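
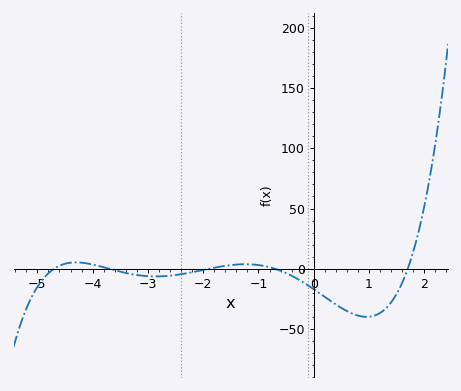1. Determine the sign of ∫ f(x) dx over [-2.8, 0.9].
negative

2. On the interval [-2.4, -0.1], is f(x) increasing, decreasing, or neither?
neither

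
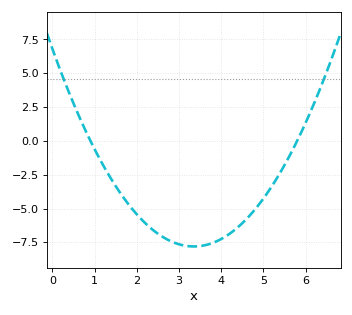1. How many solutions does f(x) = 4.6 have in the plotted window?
2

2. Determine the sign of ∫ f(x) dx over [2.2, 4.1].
negative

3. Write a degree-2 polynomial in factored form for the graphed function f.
y = 1.3(x - 0.9)(x - 5.8)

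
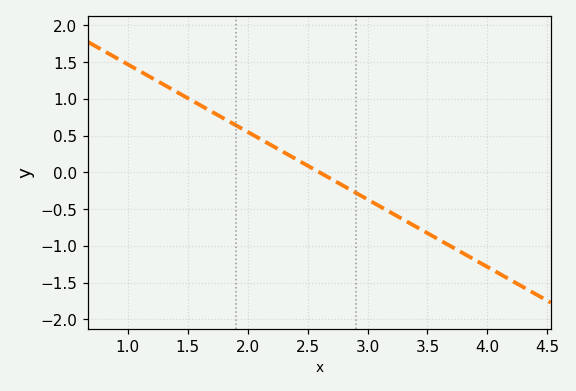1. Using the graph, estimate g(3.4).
-0.736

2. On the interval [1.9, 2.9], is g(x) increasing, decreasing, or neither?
decreasing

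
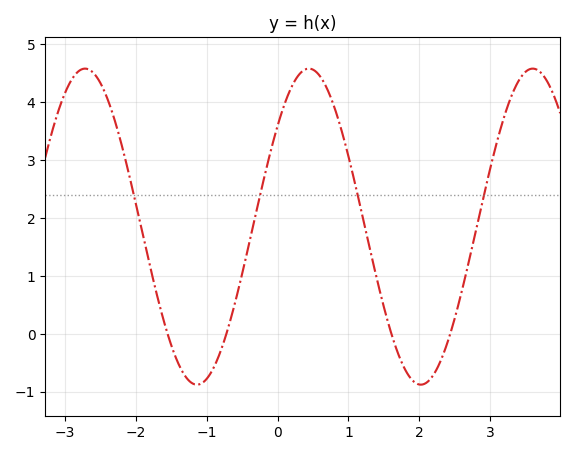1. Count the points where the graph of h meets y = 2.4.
4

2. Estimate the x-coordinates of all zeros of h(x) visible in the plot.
-1.6, -0.7, 1.6, 2.4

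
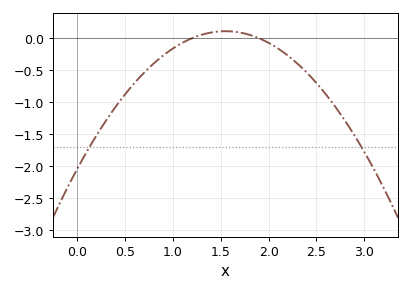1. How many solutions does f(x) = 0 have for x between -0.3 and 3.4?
2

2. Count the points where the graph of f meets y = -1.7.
2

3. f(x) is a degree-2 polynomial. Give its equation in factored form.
y = -0.9(x - 1.2)(x - 1.9)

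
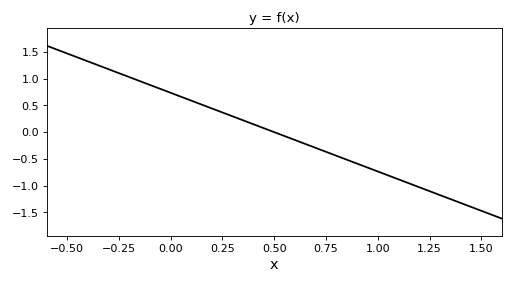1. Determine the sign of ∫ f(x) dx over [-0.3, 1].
positive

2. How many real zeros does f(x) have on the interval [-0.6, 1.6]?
1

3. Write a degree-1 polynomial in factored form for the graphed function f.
y = -1.47(x - 0.5)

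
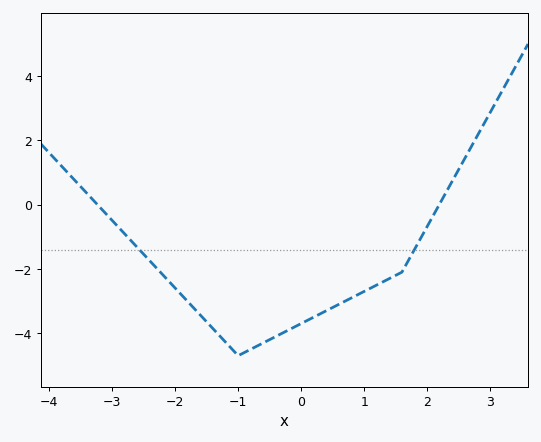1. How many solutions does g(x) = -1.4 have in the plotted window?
2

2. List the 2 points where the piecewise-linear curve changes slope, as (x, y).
(-1, -4.7); (1.6, -2.1)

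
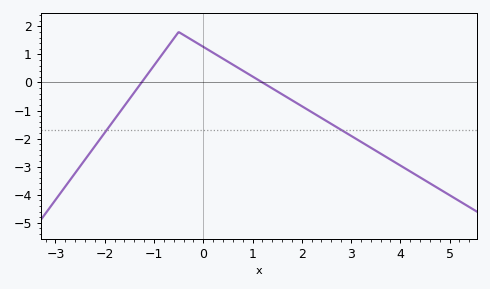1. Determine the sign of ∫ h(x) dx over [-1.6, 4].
negative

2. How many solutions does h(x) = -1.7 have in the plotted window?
2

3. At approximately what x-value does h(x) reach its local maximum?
-0.501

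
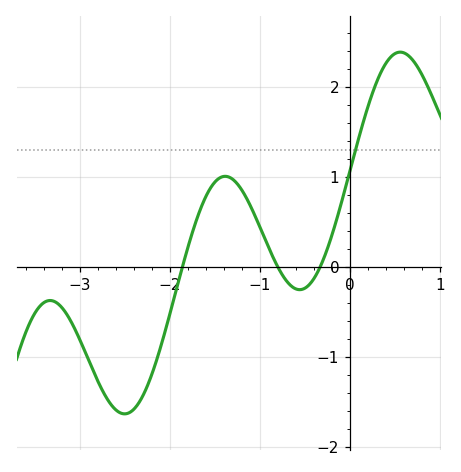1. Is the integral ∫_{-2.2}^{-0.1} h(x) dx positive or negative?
positive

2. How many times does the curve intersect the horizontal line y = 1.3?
1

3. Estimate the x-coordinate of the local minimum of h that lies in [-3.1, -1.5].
-2.5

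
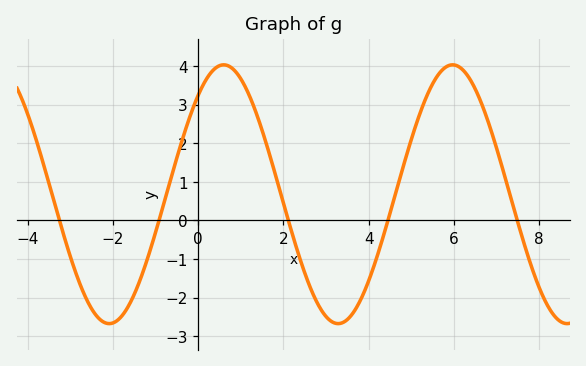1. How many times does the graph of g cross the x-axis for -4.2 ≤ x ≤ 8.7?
5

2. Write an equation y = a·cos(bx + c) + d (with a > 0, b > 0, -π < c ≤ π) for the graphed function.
y = 3.35cos(1.17x - 0.7) + 0.68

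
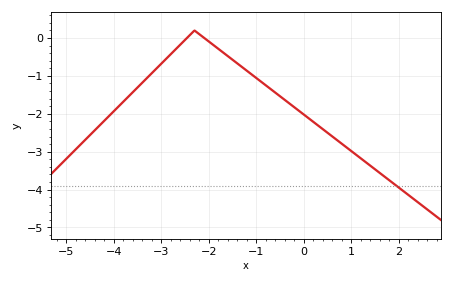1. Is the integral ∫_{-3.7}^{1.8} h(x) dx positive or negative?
negative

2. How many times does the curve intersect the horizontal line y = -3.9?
1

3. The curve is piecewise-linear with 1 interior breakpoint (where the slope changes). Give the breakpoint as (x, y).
(-2.3, 0.2)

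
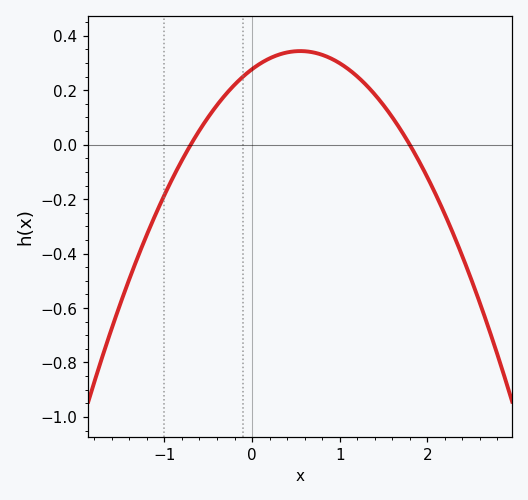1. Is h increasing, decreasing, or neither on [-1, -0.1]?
increasing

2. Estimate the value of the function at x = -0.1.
0.251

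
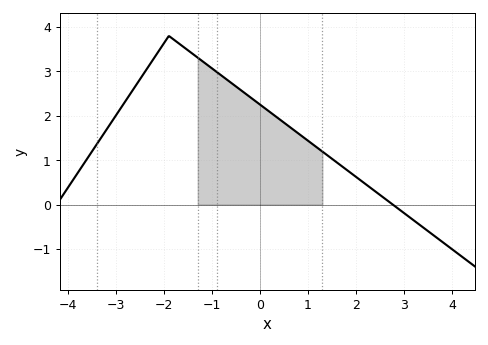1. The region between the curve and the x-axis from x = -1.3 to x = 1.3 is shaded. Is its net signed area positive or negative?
positive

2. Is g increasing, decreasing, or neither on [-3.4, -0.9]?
neither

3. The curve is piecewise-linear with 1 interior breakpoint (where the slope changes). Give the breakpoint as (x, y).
(-1.9, 3.8)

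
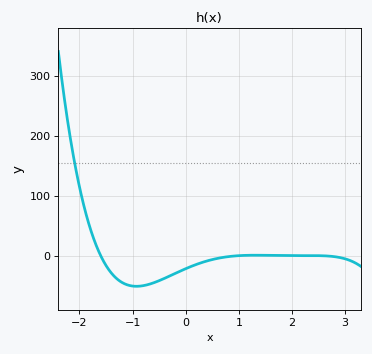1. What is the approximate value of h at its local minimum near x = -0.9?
-51.1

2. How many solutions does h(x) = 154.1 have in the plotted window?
1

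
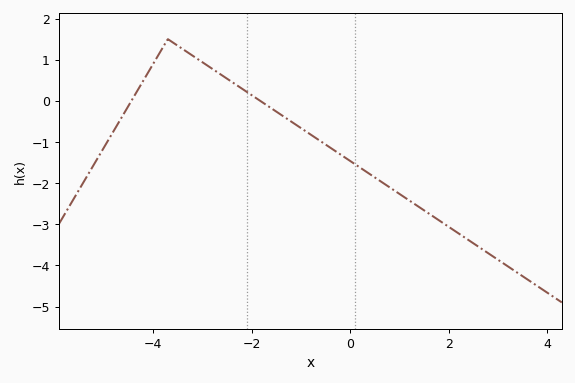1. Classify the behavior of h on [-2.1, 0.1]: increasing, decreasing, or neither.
decreasing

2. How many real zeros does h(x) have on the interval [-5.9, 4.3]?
2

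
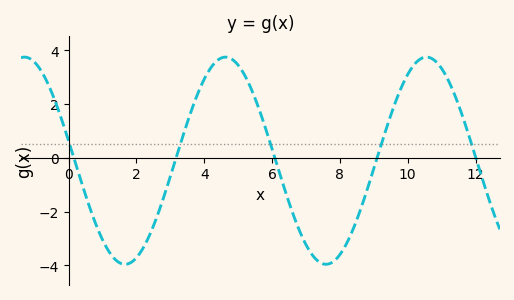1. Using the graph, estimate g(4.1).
3.2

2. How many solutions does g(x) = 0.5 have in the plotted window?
5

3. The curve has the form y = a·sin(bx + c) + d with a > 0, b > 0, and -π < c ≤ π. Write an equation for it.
y = 3.85sin(1.1x + 3) - 0.11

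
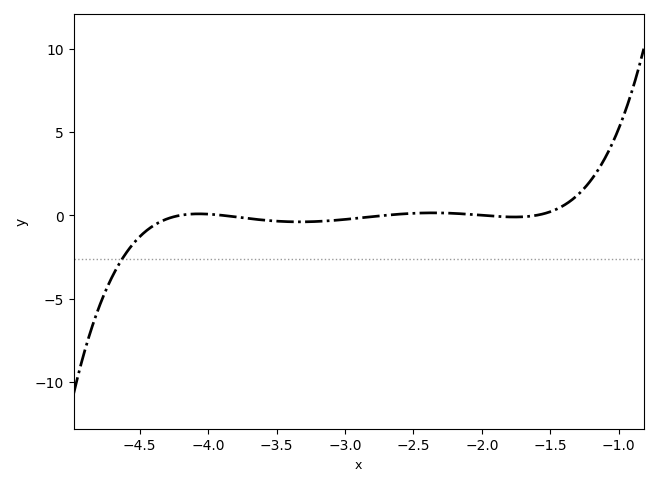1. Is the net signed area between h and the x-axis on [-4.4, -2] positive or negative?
negative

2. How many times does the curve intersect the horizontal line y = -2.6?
1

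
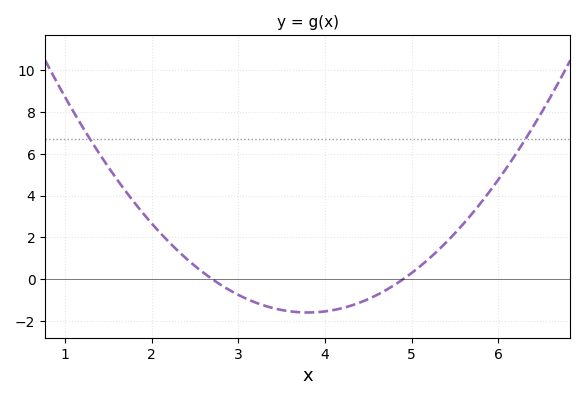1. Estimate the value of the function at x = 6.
4.76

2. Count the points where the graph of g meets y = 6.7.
2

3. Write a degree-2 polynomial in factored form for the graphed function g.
y = 1.31(x - 2.7)(x - 4.9)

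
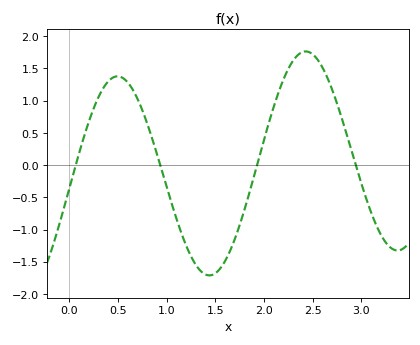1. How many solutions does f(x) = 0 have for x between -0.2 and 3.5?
4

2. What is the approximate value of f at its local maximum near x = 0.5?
1.4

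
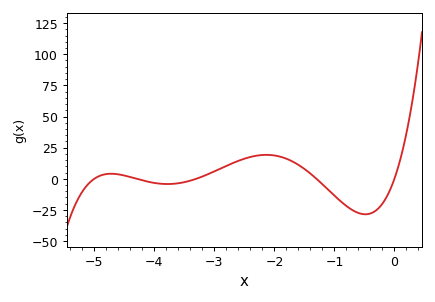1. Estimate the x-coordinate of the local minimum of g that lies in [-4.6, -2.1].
-3.8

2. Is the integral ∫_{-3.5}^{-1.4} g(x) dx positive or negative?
positive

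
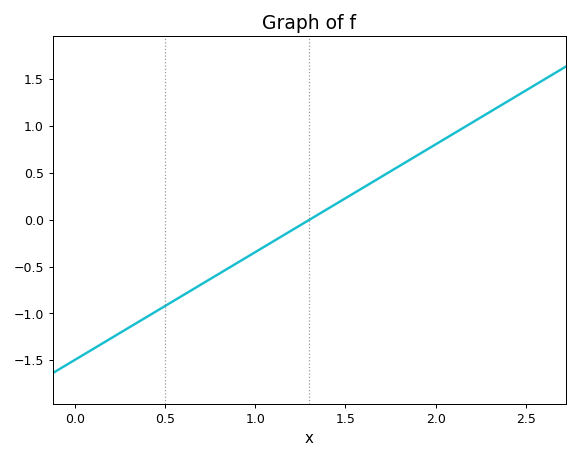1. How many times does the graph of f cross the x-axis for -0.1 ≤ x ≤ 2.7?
1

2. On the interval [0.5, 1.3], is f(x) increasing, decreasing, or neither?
increasing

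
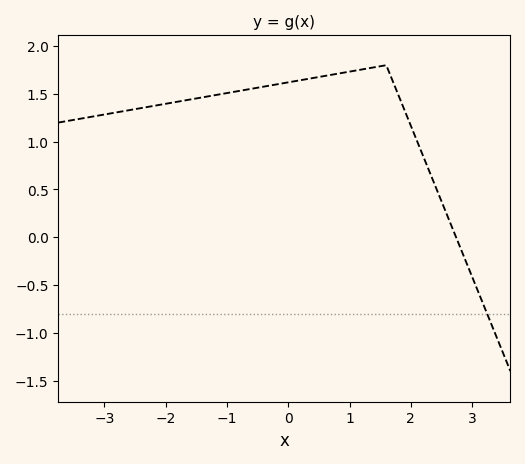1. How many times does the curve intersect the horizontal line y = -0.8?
1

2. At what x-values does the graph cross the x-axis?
2.7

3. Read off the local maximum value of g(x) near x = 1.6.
1.8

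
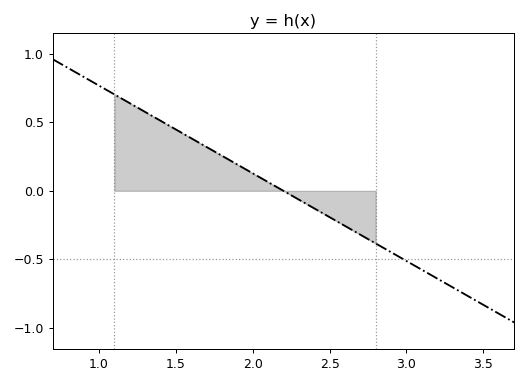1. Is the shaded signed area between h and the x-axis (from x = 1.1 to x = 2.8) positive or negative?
positive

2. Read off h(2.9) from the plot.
-0.448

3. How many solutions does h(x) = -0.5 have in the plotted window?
1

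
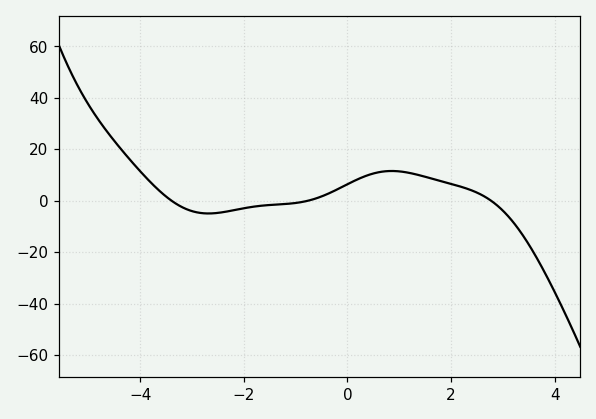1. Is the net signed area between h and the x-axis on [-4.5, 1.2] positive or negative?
positive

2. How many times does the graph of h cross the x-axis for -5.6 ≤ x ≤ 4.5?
3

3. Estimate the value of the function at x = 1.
11.4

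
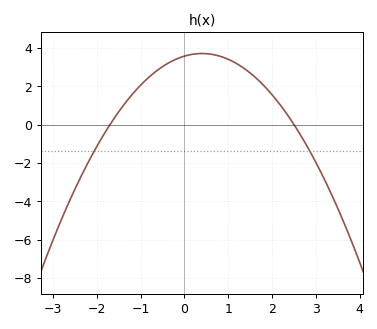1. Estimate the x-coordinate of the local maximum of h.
0.4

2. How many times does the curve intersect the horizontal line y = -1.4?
2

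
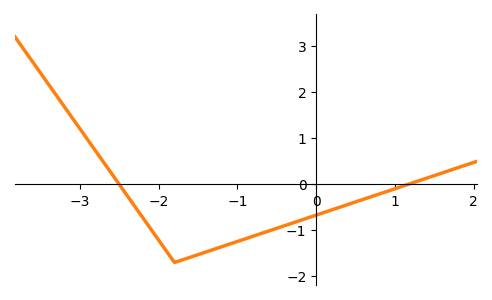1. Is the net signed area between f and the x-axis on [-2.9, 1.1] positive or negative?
negative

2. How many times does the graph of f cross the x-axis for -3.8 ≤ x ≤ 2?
2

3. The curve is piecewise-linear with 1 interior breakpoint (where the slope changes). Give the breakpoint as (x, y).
(-1.8, -1.7)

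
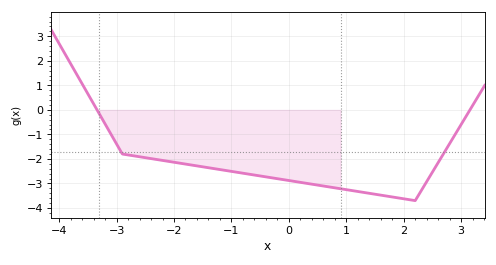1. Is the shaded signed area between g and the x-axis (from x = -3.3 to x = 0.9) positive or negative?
negative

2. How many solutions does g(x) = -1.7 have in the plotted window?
2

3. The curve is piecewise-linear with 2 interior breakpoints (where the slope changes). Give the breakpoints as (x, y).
(-2.9, -1.8); (2.2, -3.7)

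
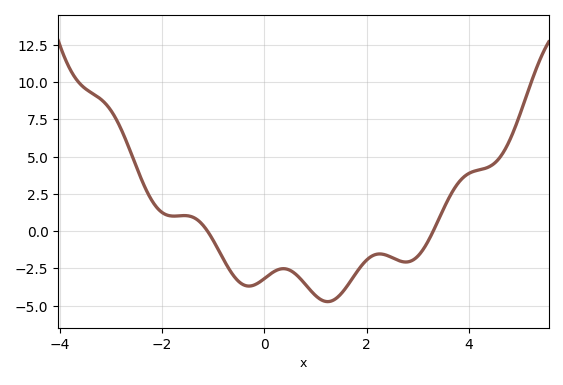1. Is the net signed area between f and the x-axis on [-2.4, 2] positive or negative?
negative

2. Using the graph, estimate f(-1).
-0.5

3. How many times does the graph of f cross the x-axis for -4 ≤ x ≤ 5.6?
2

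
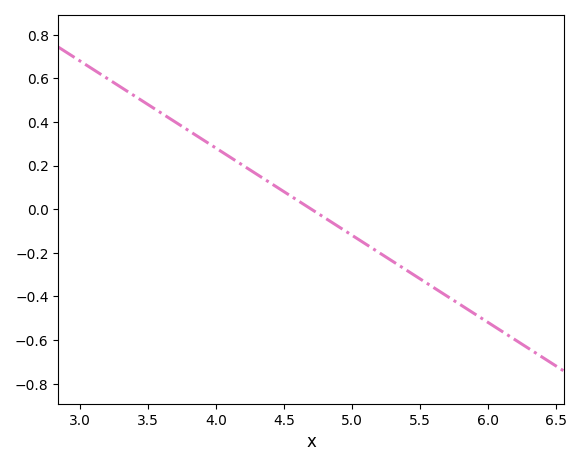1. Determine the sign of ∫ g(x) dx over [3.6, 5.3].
positive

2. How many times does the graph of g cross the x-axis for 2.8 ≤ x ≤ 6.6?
1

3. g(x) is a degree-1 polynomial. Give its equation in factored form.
y = -0.4(x - 4.7)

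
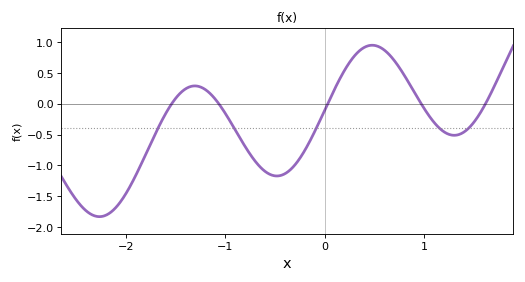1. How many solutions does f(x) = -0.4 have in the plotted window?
5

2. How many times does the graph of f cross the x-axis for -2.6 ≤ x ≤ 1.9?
5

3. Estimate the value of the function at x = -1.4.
0.24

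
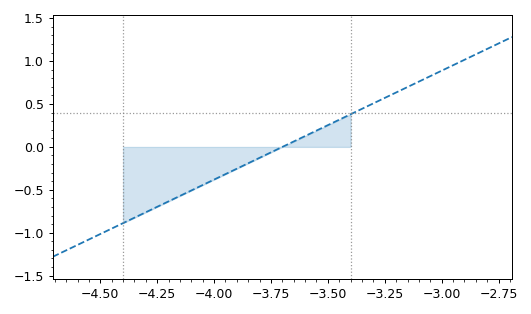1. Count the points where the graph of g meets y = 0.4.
1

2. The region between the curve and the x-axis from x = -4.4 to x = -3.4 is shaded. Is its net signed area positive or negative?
negative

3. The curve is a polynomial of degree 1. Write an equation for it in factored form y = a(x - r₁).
y = 1.27(x + 3.7)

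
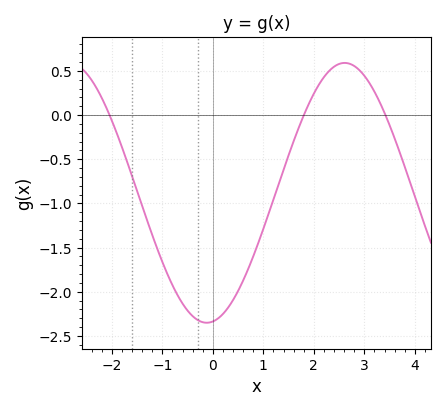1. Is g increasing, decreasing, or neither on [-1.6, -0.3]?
decreasing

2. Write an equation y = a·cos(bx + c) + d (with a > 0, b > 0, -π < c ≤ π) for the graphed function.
y = 1.47cos(1.15x - 3) - 0.88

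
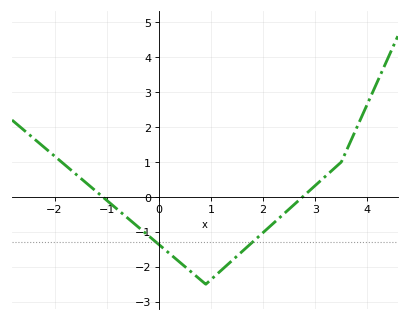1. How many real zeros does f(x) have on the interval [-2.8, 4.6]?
2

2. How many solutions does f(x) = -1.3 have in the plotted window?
2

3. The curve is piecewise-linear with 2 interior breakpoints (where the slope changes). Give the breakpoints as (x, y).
(0.9, -2.5); (3.5, 1)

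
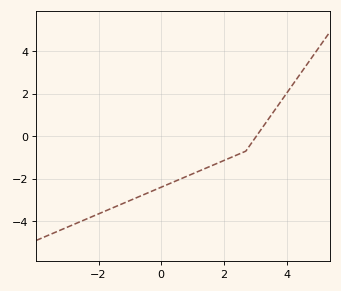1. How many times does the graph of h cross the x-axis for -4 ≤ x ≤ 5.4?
1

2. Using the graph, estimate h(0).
-2.4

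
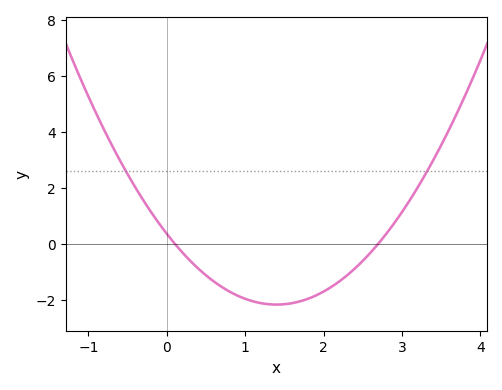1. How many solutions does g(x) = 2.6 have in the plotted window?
2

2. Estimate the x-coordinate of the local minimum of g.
1.4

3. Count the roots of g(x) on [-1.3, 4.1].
2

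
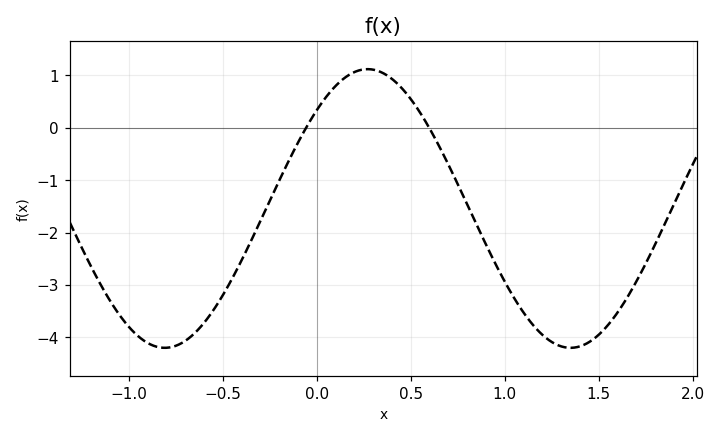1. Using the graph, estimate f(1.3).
-4.2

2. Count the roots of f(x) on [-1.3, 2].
2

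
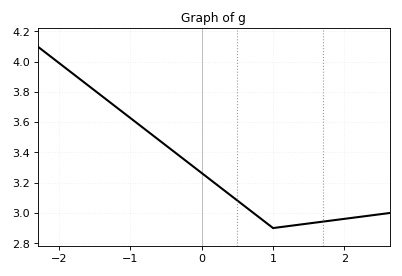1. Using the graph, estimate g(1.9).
2.96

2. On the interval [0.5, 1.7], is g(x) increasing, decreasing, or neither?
neither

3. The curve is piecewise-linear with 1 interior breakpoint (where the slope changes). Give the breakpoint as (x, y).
(1, 2.9)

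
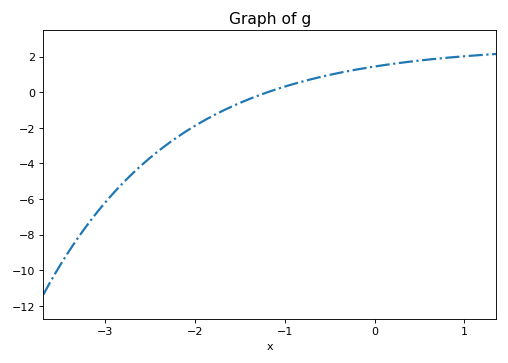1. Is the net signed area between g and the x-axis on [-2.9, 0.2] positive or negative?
negative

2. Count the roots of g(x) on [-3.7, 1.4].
1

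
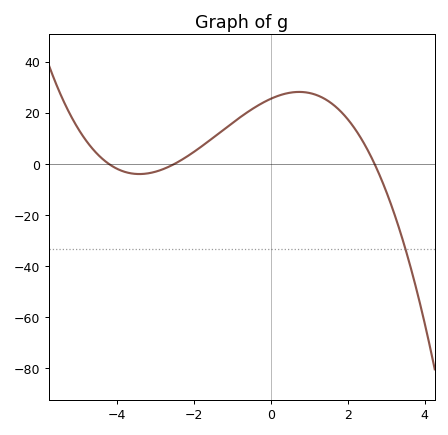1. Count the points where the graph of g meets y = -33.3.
1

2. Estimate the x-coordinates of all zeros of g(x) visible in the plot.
-4.2, -2.4, 2.6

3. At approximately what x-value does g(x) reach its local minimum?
-3.4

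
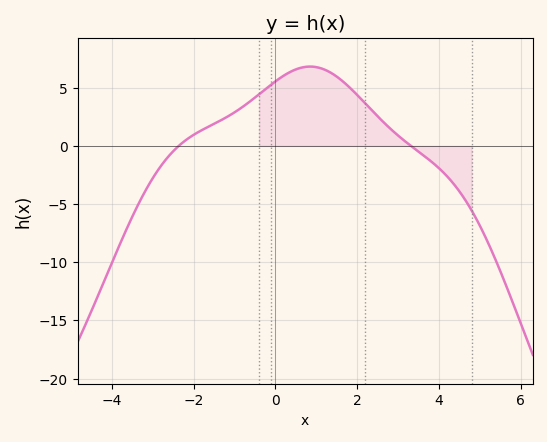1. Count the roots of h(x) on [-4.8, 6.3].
2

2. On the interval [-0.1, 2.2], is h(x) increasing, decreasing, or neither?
neither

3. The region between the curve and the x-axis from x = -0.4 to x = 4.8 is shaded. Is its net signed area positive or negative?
positive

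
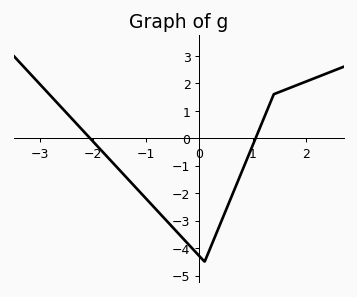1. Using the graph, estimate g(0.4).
-3.1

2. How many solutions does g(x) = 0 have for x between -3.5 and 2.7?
2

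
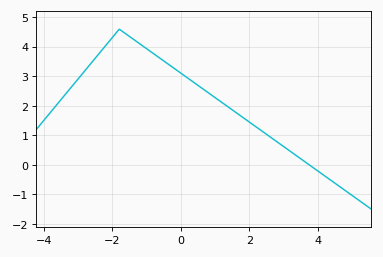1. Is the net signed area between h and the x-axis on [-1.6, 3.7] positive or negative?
positive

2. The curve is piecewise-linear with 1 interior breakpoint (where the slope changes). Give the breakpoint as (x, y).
(-1.8, 4.6)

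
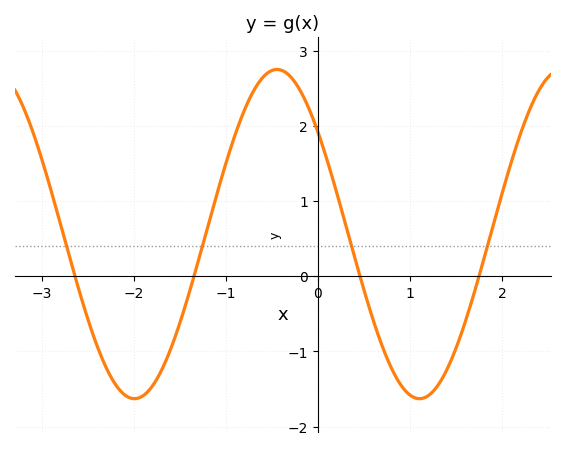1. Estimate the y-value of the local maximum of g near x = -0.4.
2.7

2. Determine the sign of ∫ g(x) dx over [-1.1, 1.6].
positive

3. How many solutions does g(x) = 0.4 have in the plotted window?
4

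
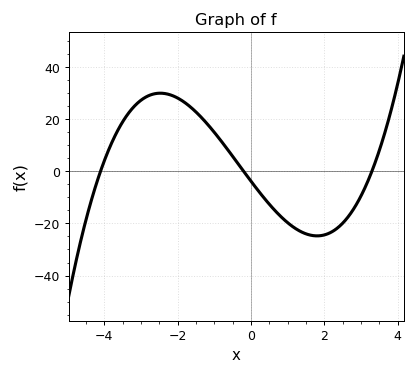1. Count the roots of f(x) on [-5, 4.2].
3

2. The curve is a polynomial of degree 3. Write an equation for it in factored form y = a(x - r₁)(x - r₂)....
y = 1.4(x + 4.1)(x + 0.2)(x - 3.3)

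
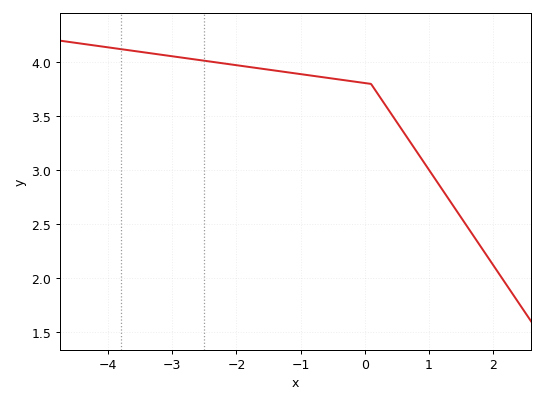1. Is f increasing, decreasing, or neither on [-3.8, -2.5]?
decreasing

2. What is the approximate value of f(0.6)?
3.36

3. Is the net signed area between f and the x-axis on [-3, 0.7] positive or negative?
positive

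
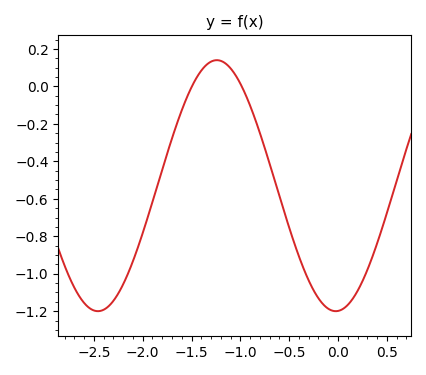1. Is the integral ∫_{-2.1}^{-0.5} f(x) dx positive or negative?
negative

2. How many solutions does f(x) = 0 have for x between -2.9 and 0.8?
2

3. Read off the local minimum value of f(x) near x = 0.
-1.2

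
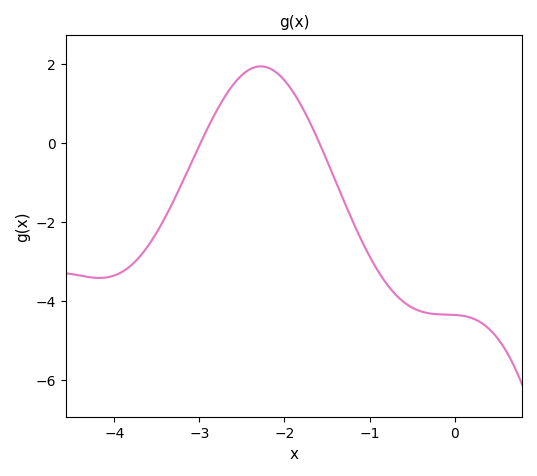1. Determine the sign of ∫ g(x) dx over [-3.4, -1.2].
positive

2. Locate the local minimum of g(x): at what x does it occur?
-4.2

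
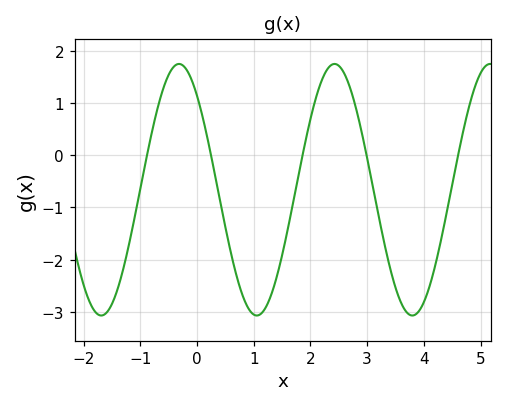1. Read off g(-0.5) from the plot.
1.5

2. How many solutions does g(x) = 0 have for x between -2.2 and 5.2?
5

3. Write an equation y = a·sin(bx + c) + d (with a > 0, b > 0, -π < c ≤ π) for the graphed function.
y = 2.41sin(2.3x + 2.3) - 0.66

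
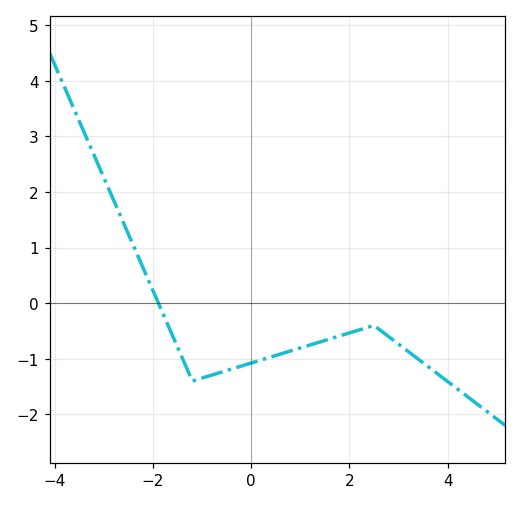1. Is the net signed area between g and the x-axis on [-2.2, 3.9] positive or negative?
negative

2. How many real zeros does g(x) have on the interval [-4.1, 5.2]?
1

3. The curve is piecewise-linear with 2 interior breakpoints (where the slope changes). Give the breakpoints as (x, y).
(-1.2, -1.4); (2.5, -0.4)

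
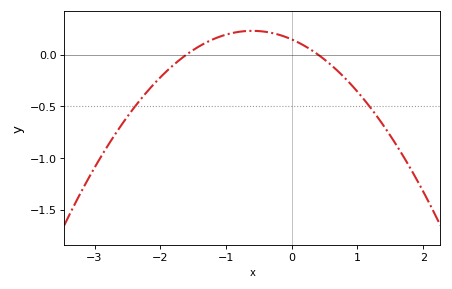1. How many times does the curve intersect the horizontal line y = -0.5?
2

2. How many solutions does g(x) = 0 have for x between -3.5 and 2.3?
2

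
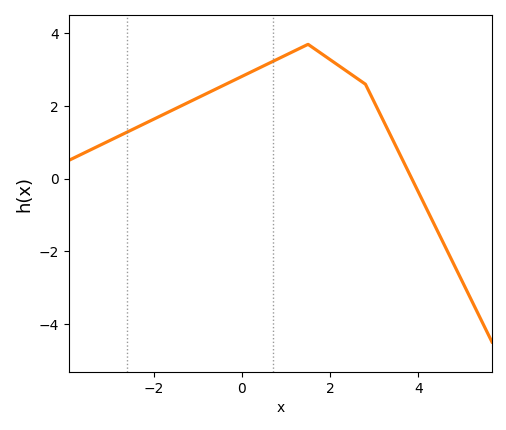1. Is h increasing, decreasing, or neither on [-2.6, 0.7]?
increasing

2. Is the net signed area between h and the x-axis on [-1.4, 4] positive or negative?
positive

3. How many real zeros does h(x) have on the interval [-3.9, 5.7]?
1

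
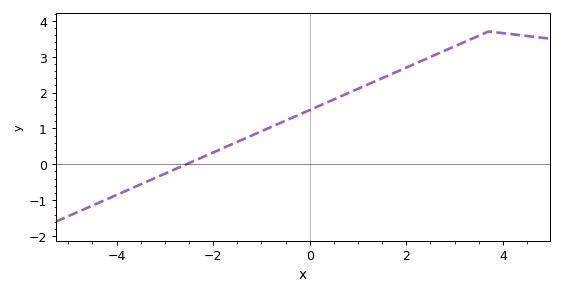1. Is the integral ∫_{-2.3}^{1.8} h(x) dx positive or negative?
positive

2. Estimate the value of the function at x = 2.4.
2.93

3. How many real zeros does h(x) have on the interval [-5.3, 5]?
1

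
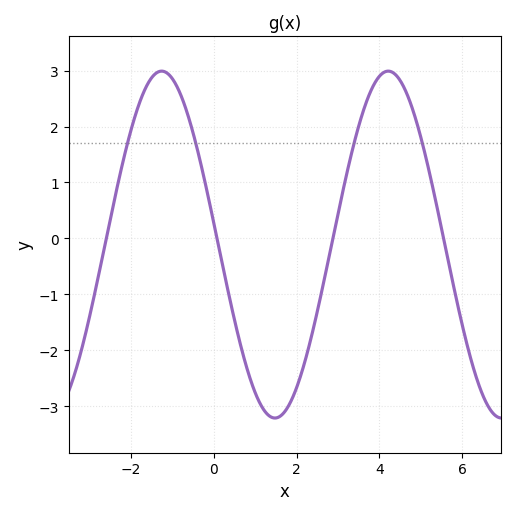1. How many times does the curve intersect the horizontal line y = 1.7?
4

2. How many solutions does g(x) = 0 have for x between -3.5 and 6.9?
4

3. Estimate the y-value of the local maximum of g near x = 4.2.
2.99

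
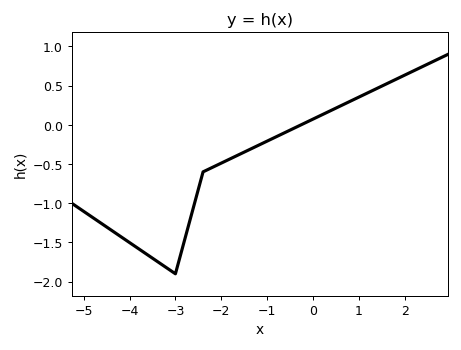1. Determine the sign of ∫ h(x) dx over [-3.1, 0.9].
negative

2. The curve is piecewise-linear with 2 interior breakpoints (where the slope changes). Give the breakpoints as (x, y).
(-3, -1.9); (-2.4, -0.6)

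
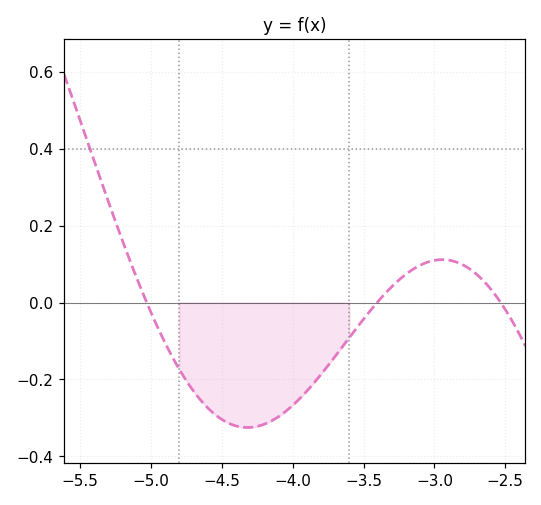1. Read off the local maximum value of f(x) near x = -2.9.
0.112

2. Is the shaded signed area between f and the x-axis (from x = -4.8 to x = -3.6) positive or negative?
negative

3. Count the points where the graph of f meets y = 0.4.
1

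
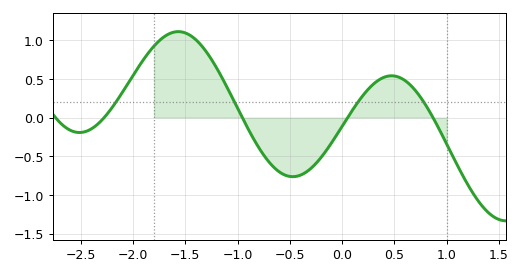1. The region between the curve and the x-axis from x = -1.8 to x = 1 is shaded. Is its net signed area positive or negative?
positive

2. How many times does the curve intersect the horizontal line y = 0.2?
4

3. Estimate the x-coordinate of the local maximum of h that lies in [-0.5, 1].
0.5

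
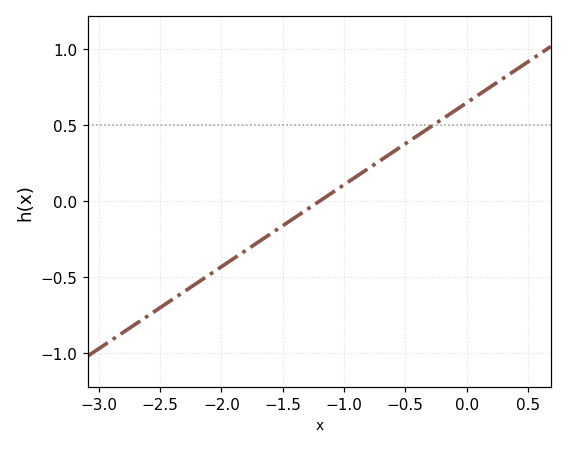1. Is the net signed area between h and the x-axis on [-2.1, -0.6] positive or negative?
negative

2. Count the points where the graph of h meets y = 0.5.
1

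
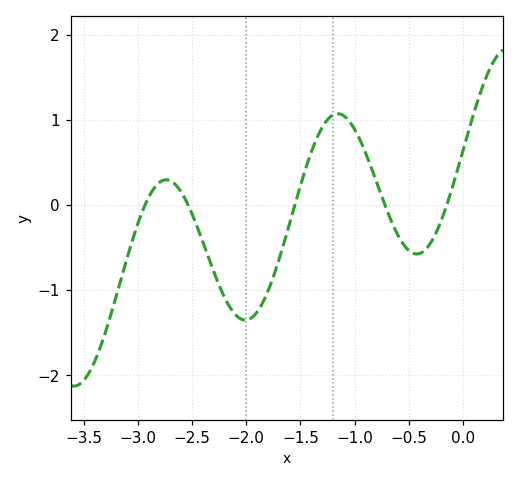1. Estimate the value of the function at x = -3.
-0.217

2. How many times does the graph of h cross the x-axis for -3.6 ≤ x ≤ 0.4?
5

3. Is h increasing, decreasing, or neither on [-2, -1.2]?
increasing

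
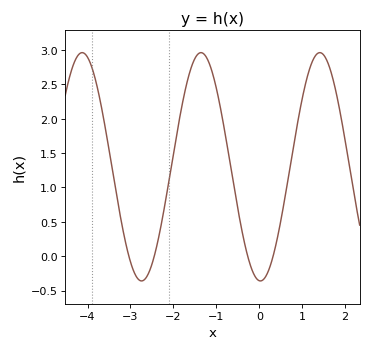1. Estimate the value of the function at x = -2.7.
-0.353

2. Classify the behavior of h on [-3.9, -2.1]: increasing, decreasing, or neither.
neither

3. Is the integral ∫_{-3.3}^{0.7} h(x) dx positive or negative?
positive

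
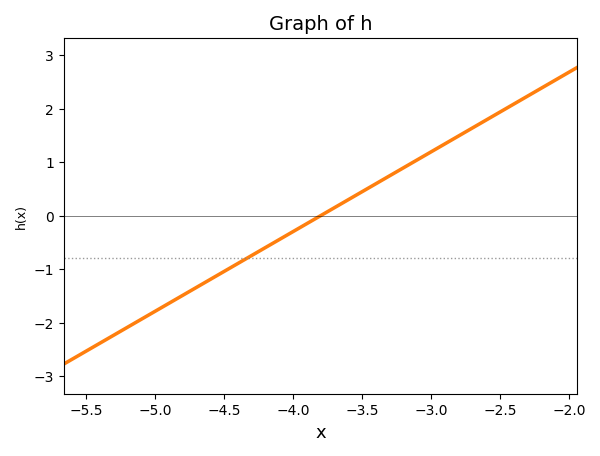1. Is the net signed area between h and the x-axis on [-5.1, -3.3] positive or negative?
negative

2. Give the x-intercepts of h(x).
-3.8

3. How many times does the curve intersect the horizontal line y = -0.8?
1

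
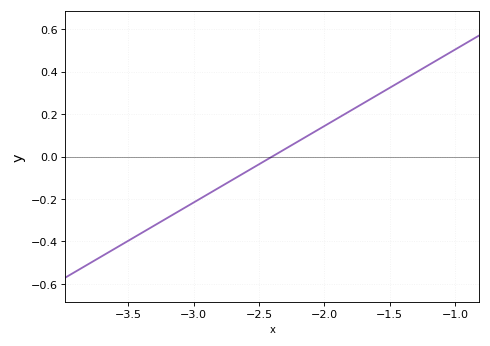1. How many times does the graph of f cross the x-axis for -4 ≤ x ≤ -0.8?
1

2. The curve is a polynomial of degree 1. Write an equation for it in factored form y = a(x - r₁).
y = 0.36(x + 2.4)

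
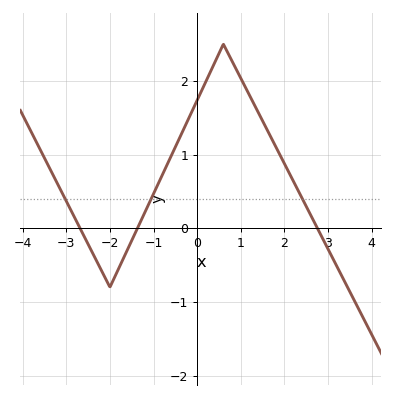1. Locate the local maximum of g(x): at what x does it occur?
0.6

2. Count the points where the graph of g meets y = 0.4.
3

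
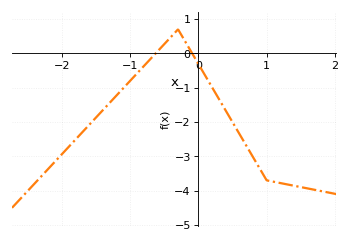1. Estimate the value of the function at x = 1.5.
-3.9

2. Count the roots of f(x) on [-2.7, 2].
2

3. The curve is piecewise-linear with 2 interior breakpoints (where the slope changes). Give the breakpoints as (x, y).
(-0.3, 0.7); (1, -3.7)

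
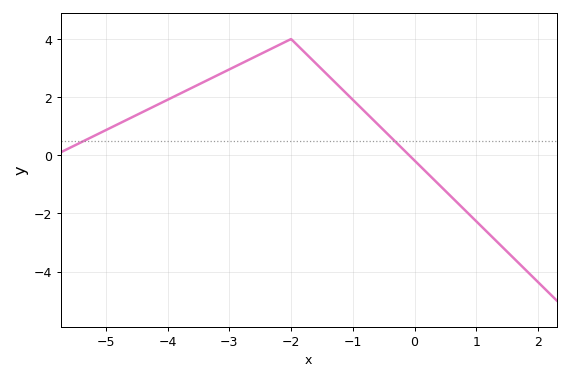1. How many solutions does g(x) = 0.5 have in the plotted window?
2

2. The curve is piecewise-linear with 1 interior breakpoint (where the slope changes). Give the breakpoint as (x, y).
(-2, 4)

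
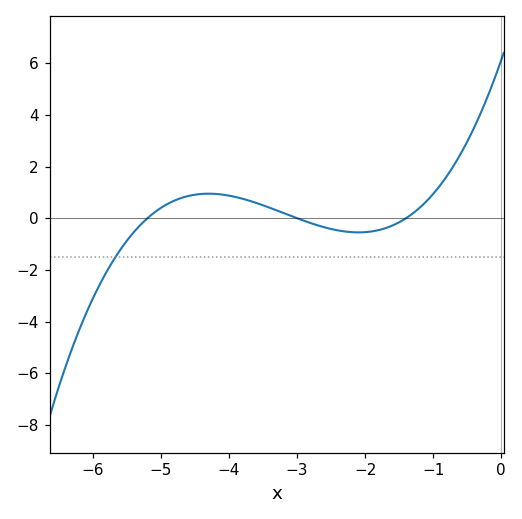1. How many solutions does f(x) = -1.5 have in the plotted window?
1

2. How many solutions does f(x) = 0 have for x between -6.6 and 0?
3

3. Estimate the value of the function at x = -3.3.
0.303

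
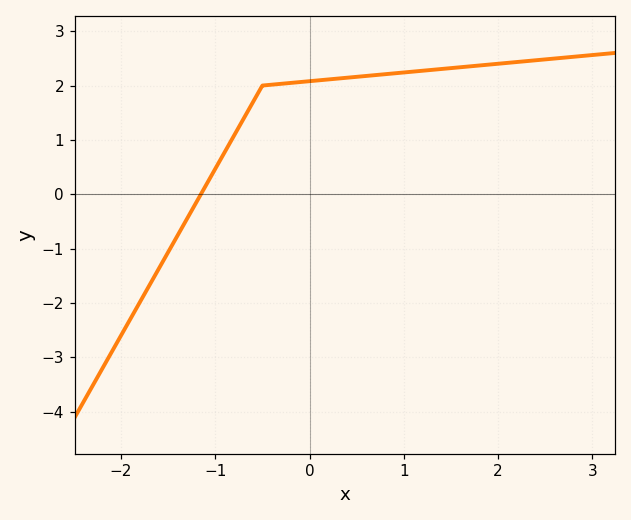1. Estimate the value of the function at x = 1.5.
2.3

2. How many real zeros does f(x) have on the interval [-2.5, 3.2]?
1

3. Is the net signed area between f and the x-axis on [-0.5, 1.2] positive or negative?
positive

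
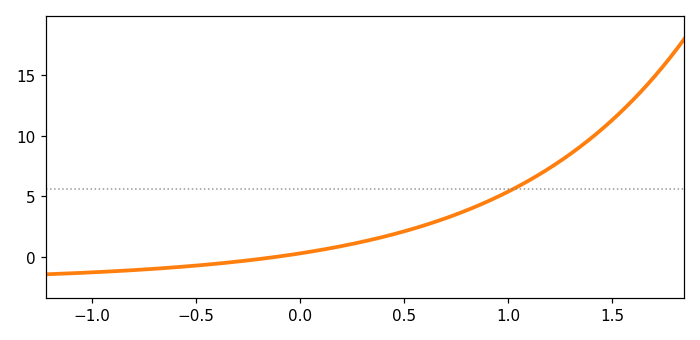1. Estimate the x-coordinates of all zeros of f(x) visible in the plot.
-0.116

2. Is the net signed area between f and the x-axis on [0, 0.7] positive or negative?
positive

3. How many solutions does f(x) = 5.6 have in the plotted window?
1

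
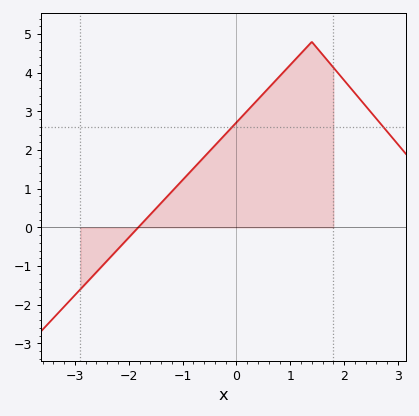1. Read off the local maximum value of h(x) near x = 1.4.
4.8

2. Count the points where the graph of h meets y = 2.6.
2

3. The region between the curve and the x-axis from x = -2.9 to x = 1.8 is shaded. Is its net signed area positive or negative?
positive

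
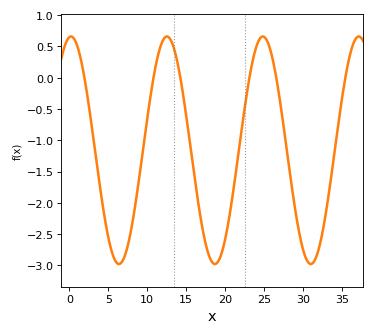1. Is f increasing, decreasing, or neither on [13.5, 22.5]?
neither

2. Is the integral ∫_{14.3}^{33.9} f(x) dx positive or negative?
negative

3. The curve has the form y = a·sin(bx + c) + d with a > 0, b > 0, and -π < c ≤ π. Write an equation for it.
y = 1.82sin(0.51x + 1.5) - 1.16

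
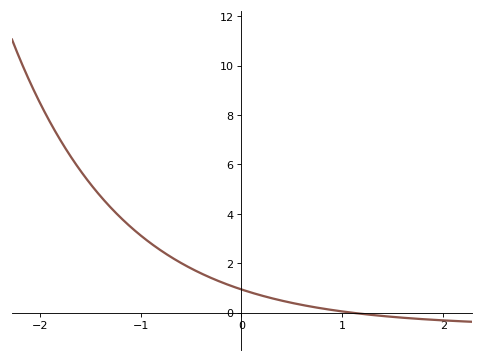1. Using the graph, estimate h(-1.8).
7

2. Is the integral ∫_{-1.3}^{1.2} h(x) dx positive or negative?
positive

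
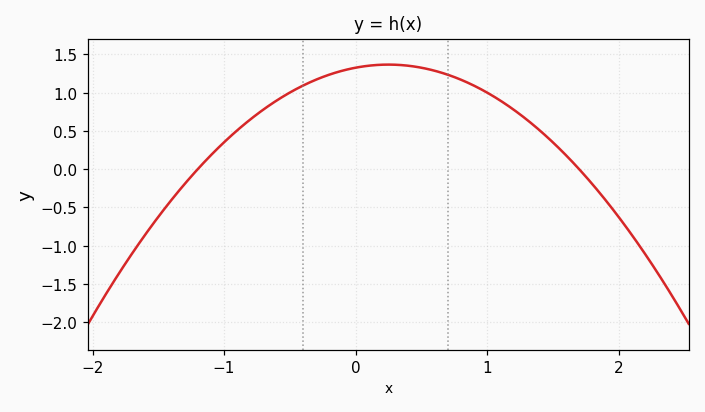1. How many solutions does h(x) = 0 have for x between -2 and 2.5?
2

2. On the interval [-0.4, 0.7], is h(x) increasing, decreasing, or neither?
neither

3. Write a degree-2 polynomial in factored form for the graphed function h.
y = -0.65(x + 1.2)(x - 1.7)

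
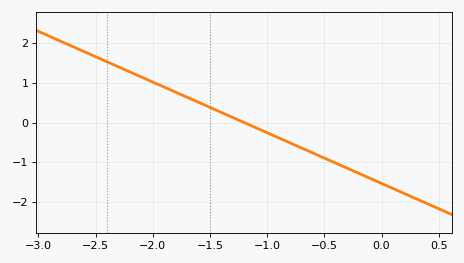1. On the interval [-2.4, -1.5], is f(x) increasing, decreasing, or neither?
decreasing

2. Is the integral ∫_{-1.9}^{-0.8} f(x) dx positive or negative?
positive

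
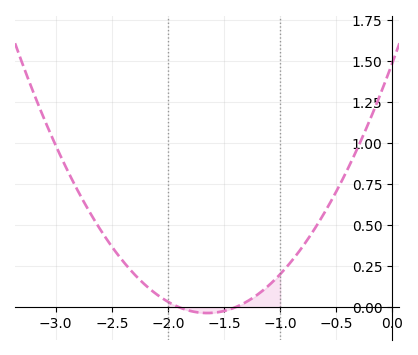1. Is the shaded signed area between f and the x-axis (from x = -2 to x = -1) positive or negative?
positive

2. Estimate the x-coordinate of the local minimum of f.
-1.65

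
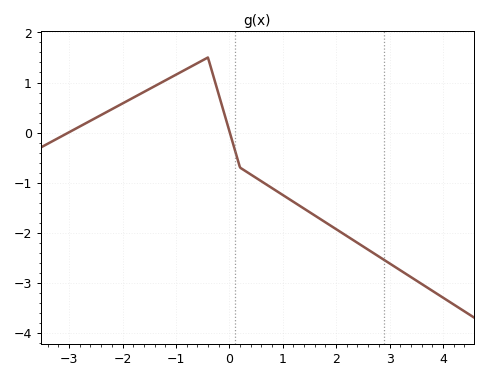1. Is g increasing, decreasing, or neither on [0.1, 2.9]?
decreasing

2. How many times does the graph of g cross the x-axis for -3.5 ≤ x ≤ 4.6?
2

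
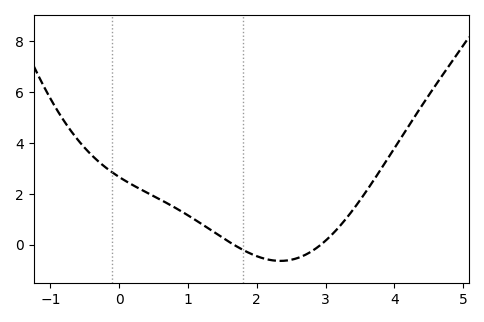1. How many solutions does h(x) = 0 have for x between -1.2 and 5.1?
2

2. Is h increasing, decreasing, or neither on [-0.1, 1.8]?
decreasing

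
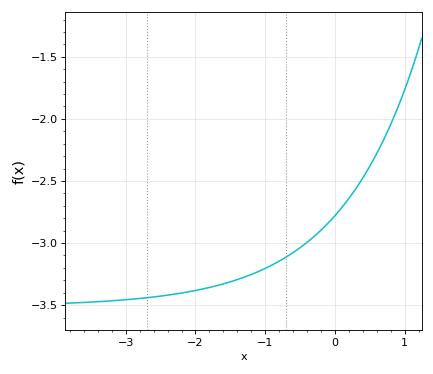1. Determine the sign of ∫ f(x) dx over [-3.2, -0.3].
negative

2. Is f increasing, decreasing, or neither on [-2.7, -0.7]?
increasing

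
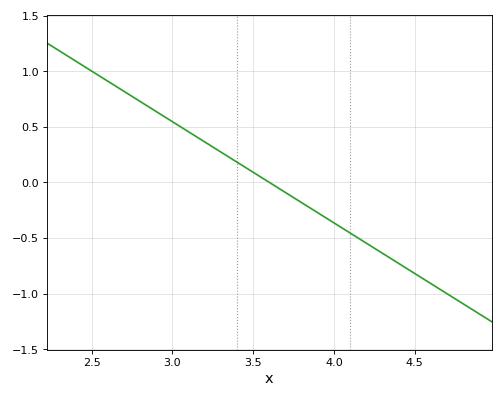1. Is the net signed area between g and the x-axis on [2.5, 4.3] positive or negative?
positive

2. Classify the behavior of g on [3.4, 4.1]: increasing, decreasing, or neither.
decreasing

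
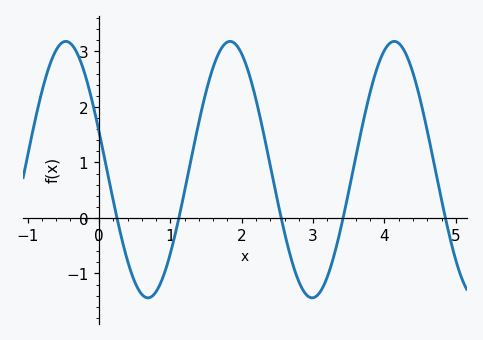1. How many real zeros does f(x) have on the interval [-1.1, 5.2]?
5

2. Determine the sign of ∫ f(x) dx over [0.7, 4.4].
positive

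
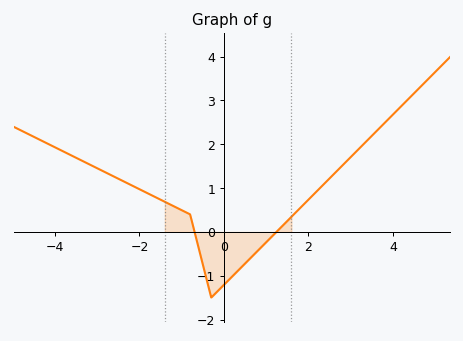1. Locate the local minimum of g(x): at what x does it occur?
-0.4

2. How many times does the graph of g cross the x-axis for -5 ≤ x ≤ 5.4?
2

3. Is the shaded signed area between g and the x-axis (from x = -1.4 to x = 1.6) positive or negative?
negative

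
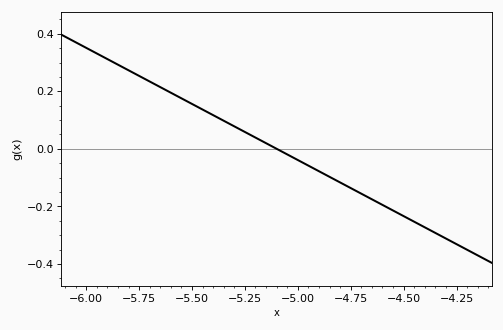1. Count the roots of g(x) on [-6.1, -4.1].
1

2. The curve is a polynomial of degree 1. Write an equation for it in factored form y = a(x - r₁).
y = -0.39(x + 5.1)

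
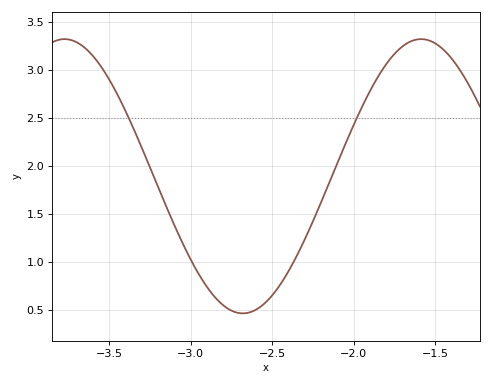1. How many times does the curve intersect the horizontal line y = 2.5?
2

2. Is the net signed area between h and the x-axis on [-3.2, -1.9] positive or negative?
positive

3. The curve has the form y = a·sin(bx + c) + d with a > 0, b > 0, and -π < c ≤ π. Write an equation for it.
y = 1.43sin(2.87x - 0.16) + 1.89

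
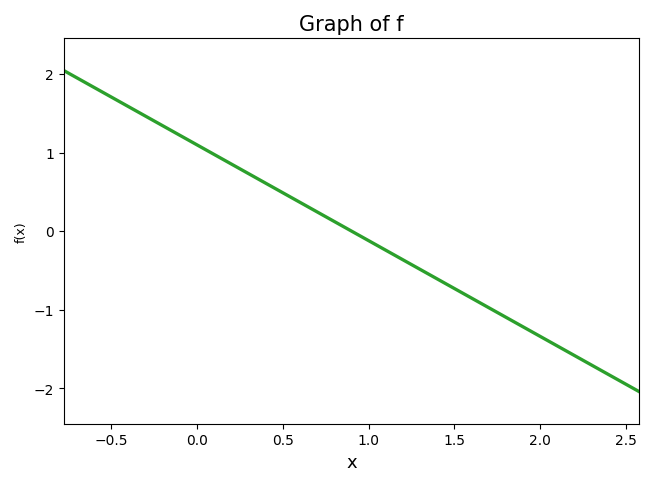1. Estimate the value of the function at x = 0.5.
0.488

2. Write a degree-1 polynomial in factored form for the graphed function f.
y = -1.22(x - 0.9)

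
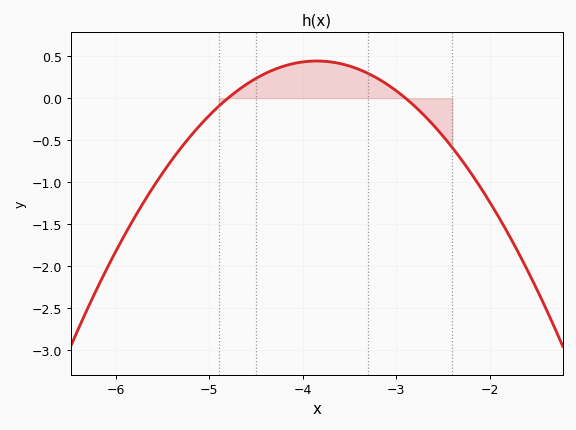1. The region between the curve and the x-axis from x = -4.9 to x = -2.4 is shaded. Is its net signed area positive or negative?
positive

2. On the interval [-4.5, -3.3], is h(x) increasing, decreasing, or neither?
neither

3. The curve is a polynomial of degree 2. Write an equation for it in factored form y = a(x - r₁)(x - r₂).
y = -0.49(x + 4.8)(x + 2.9)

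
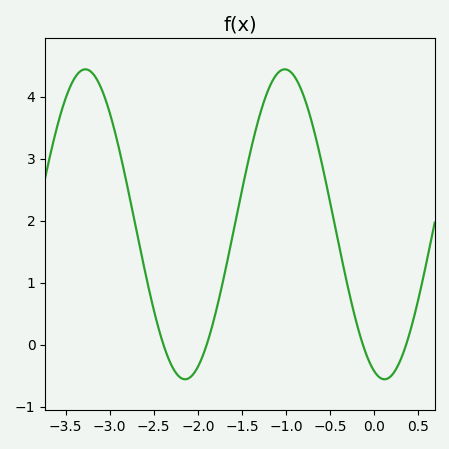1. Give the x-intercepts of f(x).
-2.4, -1.9, -0.1, 0.4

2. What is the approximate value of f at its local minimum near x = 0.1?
-0.6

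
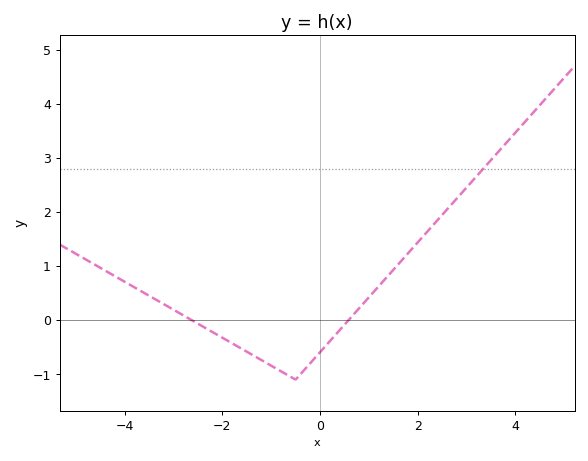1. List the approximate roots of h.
-2.6, 0.6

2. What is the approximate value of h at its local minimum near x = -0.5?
-1.1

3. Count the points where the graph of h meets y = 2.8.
1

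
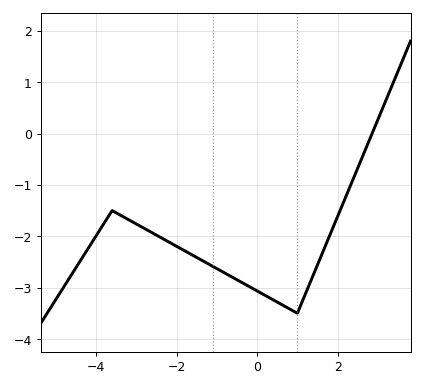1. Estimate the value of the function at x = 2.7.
-0.294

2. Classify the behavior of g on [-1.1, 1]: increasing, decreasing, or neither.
decreasing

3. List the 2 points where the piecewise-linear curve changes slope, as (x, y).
(-3.6, -1.5); (1, -3.5)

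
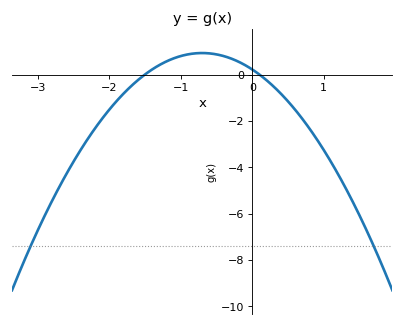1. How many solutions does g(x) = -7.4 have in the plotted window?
2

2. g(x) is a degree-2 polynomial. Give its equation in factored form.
y = -1.45(x + 1.5)(x - 0.1)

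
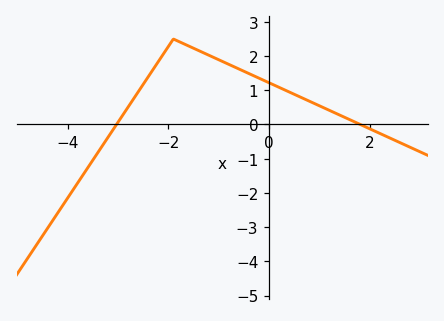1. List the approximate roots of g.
-3.03, 1.81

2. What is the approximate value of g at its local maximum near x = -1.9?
2.5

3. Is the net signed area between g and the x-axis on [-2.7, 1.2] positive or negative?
positive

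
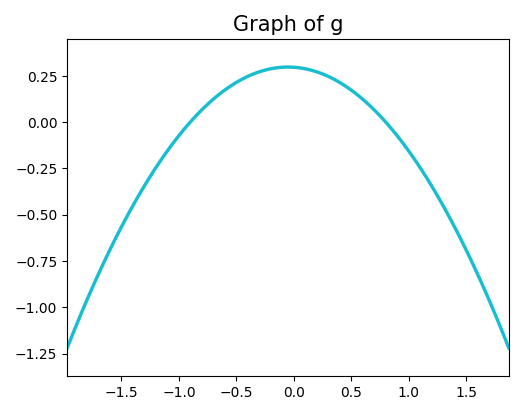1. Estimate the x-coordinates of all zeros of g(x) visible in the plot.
-0.9, 0.8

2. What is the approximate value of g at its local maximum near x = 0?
0.296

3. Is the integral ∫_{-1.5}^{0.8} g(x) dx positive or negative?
positive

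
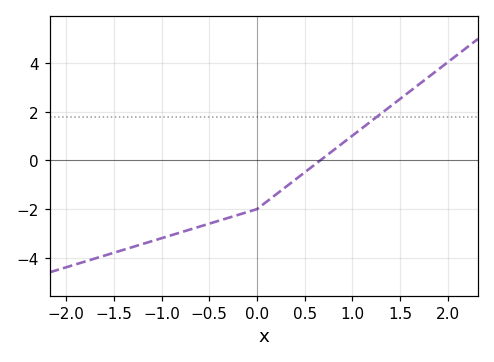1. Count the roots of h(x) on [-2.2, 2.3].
1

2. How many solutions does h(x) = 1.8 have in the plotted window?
1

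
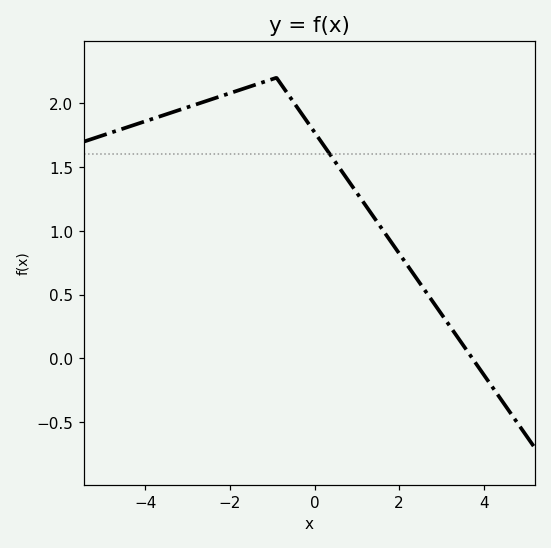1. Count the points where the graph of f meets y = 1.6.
1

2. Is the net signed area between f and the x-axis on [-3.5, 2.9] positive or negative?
positive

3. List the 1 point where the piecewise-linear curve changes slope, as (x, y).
(-0.9, 2.2)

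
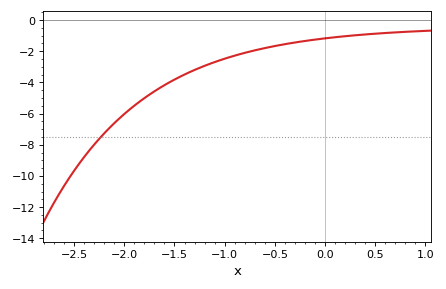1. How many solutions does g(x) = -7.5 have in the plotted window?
1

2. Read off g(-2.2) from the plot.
-7.27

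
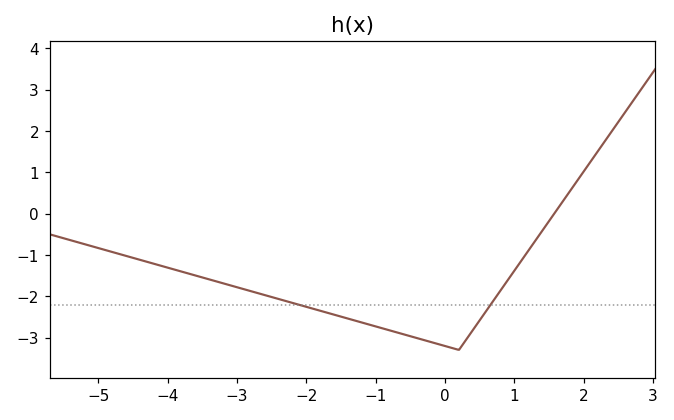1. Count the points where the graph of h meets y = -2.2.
2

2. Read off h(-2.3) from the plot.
-2.1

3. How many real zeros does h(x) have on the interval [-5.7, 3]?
1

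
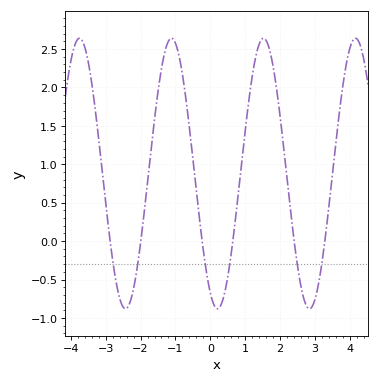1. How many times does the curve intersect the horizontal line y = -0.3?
6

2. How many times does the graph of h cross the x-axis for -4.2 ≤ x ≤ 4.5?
6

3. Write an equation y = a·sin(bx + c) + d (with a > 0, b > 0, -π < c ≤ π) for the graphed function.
y = 1.76sin(2.4x - 2.1) + 0.88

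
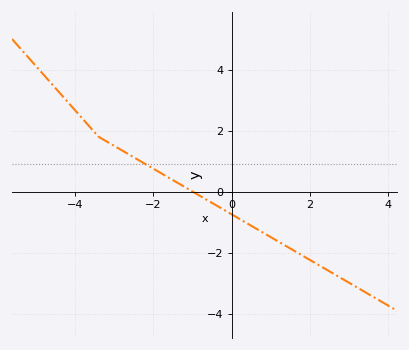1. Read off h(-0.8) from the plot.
-0.141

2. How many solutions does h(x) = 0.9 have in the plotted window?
1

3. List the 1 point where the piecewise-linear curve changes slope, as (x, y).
(-3.4, 1.8)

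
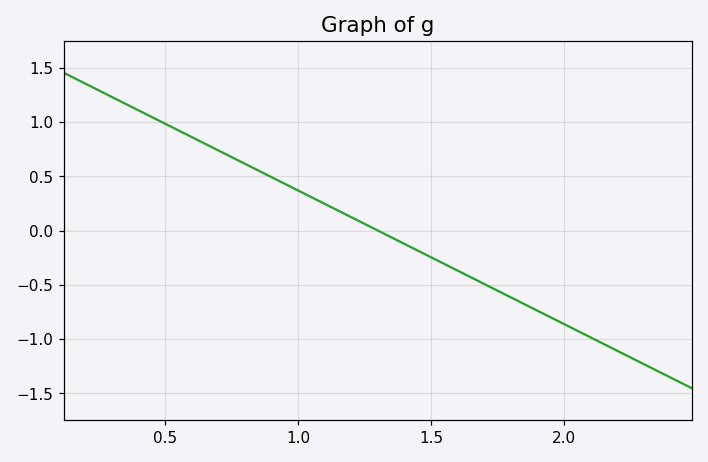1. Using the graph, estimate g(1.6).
-0.369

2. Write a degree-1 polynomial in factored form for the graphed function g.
y = -1.23(x - 1.3)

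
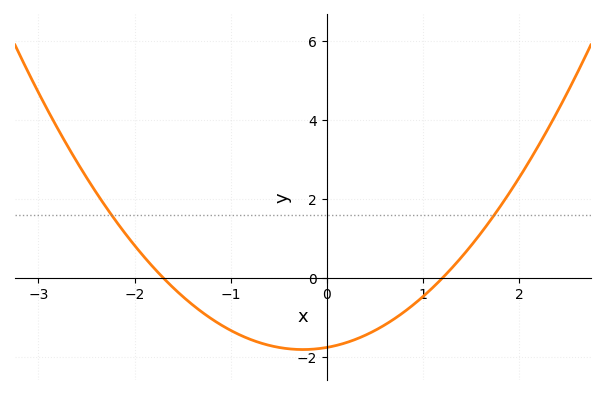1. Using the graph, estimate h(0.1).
-1.7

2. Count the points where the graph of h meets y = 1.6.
2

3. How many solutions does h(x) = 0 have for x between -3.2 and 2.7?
2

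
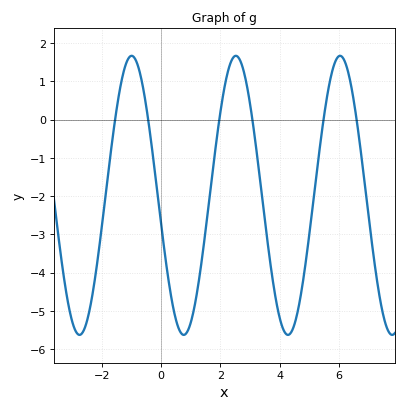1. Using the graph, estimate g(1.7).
-1.61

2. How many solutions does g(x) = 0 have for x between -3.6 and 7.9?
6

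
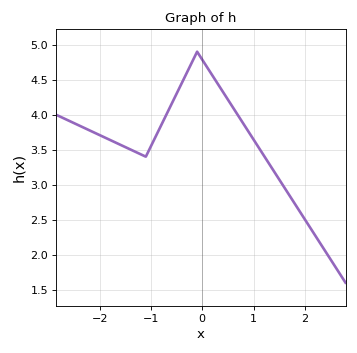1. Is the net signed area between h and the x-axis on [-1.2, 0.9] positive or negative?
positive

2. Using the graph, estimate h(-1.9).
3.67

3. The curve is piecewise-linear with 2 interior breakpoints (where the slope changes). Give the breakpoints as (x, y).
(-1.1, 3.4); (-0.1, 4.9)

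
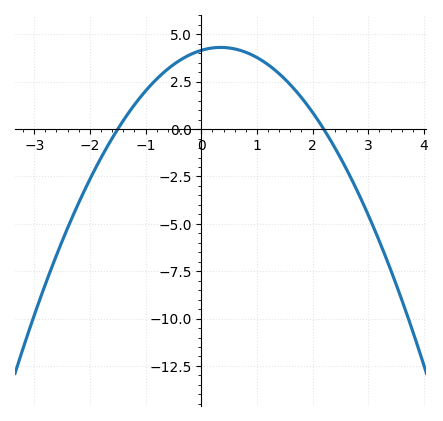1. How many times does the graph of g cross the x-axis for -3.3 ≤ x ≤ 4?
2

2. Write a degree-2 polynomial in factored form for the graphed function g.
y = -1.26(x + 1.5)(x - 2.2)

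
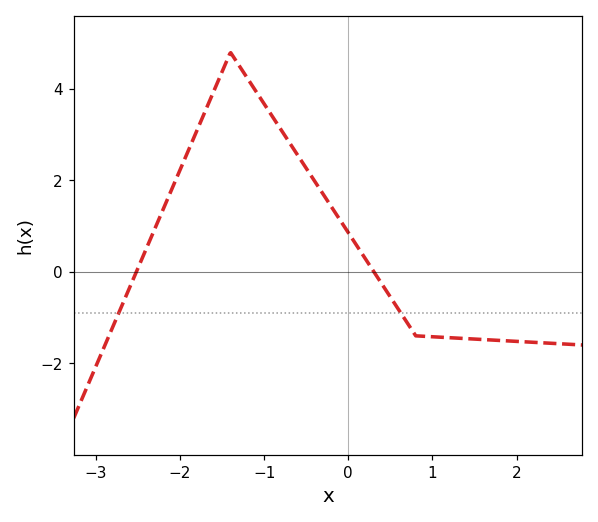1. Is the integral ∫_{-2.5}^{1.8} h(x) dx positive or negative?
positive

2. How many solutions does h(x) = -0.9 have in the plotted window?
2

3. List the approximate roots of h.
-2.5, 0.3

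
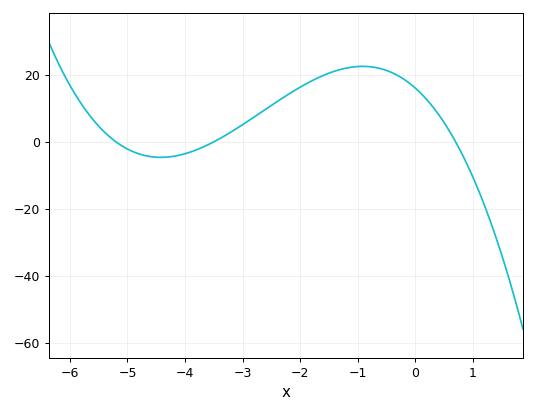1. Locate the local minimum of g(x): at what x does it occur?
-4.4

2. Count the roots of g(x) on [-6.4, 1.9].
3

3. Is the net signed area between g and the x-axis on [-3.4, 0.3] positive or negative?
positive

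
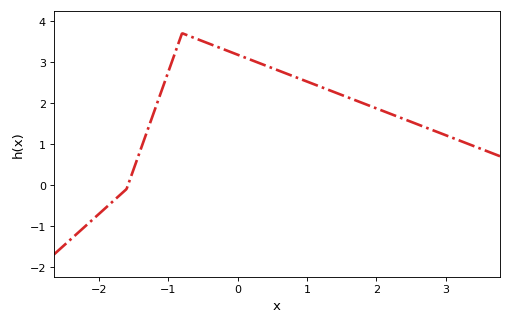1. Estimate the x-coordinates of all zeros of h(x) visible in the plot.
-1.6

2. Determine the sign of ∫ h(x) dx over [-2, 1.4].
positive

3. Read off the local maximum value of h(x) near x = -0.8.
3.7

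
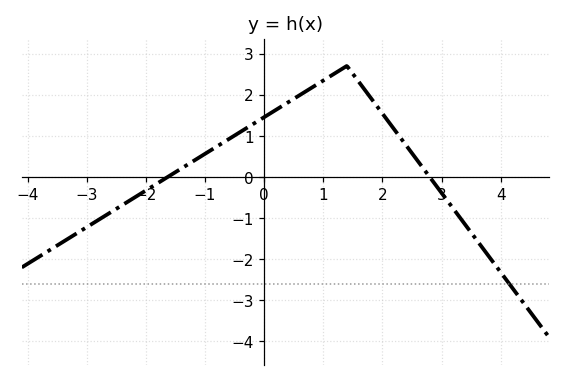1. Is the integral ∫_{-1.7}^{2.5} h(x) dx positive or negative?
positive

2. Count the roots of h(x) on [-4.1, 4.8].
2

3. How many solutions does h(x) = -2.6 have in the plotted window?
1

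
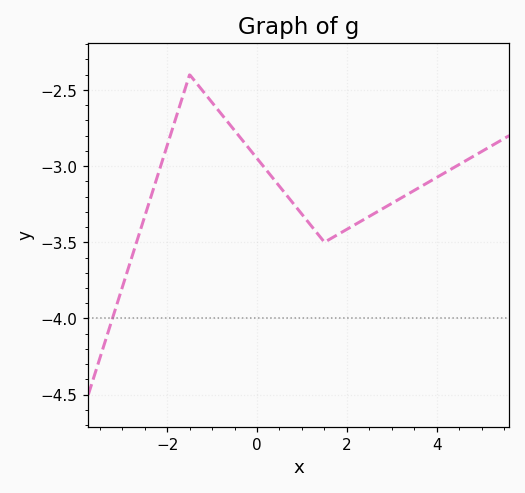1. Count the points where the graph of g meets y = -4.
1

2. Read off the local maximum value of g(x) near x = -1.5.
-2.4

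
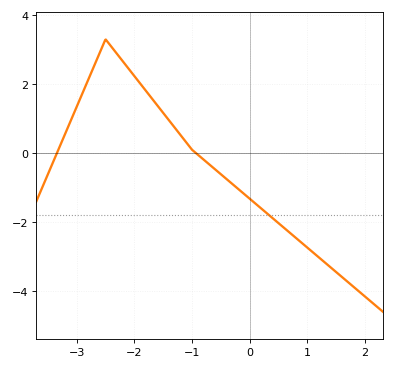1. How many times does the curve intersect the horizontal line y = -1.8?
1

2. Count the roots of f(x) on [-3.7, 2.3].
2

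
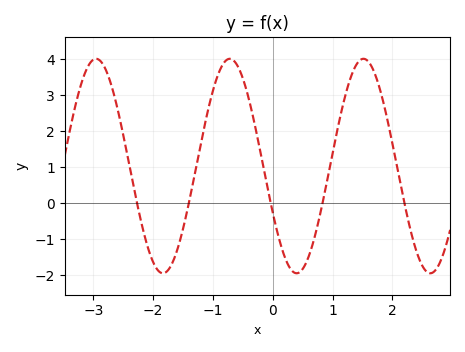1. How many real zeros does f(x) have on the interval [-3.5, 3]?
5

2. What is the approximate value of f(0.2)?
-1.5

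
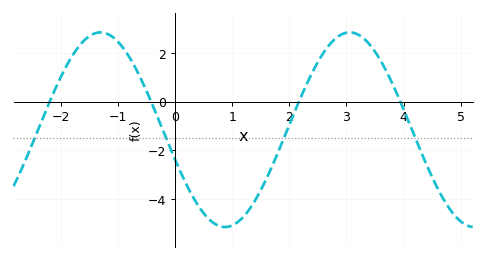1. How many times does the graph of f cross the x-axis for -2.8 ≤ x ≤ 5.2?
4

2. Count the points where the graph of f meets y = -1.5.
4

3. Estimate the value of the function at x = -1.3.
2.85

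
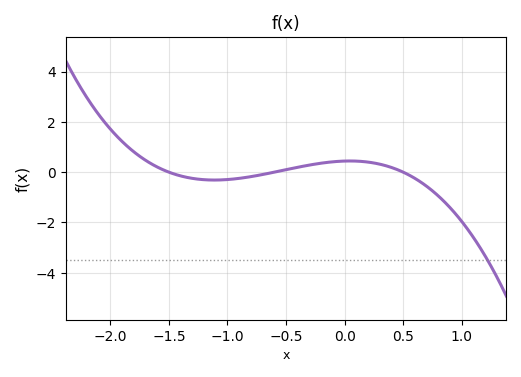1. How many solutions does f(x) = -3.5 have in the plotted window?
1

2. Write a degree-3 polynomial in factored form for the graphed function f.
y = -0.98(x + 1.5)(x + 0.6)(x - 0.5)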